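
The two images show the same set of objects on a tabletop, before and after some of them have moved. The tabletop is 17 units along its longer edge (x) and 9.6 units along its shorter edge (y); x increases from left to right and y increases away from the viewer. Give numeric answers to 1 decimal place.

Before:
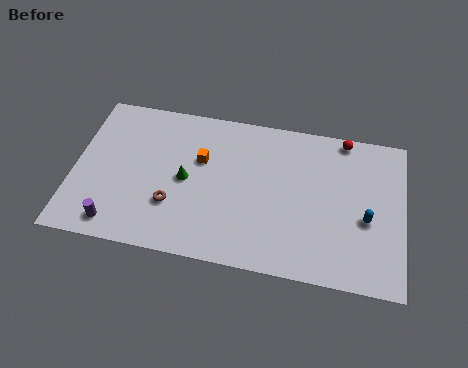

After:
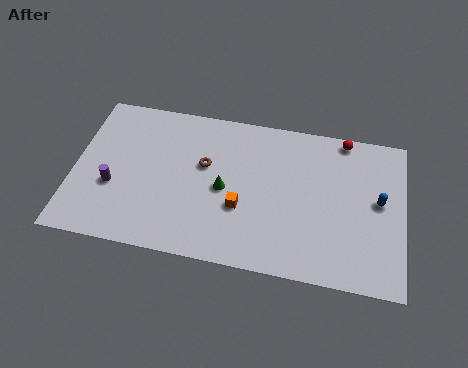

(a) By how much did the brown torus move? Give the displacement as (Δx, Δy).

(1.5, 2.8)

The brown torus was at about (5.2, 3.0) and moved to about (6.7, 5.8).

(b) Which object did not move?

the red sphere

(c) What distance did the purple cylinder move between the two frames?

2.3

The purple cylinder was near (2.4, 1.3) before and (2.1, 3.6) after, so it travelled √(0.3² + 2.3²) ≈ 2.3 units.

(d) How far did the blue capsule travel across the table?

1.3

From (15.1, 4.0) to (15.7, 5.2), the blue capsule covered √(0.6² + 1.2²) ≈ 1.3 units.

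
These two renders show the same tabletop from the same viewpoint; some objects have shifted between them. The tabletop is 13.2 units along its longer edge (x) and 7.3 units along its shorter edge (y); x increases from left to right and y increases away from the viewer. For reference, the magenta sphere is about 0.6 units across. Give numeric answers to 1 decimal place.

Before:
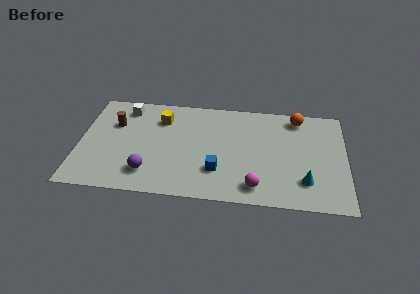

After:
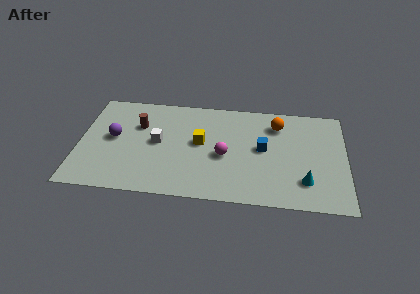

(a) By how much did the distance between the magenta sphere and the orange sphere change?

-1.9

They were about 5.5 units apart before and 3.6 after — 1.9 units closer together.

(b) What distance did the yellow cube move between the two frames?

2.5

The yellow cube was near (4.0, 5.5) before and (6.0, 4.0) after, so it travelled √(2.0² + 1.5²) ≈ 2.5 units.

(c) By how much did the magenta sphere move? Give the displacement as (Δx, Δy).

(-1.6, 2.0)

From the two frames, the magenta sphere sits at roughly (8.8, 1.2) before and (7.2, 3.2) after.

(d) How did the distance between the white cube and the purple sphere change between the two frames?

-2.5

The distance was about 4.7 in the first image and 2.2 in the second, so they moved 2.5 units closer together.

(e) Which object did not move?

the cyan cone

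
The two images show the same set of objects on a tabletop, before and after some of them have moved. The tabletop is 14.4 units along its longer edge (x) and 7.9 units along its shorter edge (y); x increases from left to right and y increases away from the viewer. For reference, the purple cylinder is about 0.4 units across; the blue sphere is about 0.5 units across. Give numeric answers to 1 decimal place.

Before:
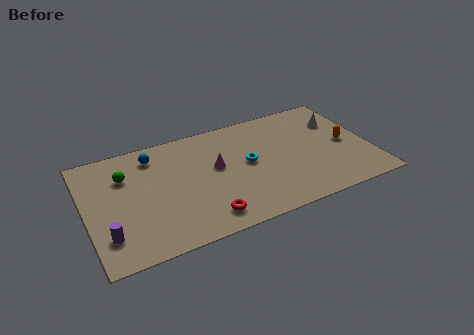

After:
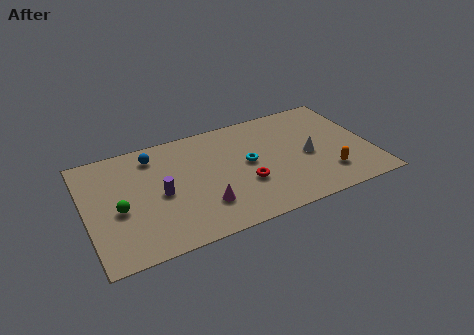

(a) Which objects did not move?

the blue sphere and the cyan torus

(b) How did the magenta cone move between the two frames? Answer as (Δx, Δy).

(-0.9, -2.4)

From the two frames, the magenta cone sits at roughly (6.6, 4.5) before and (5.7, 2.1) after.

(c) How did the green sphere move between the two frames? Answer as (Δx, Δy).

(-0.5, -2.2)

The green sphere started near (2.1, 5.6) and ended near (1.6, 3.4).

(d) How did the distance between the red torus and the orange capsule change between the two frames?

-3.7

The distance was about 7.9 in the first image and 4.2 in the second, so they moved 3.7 units closer together.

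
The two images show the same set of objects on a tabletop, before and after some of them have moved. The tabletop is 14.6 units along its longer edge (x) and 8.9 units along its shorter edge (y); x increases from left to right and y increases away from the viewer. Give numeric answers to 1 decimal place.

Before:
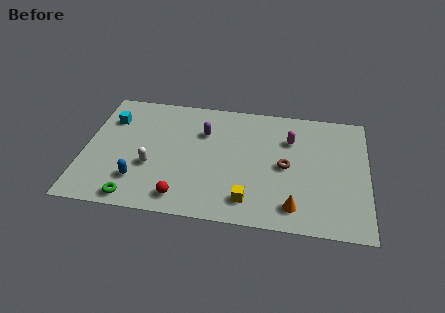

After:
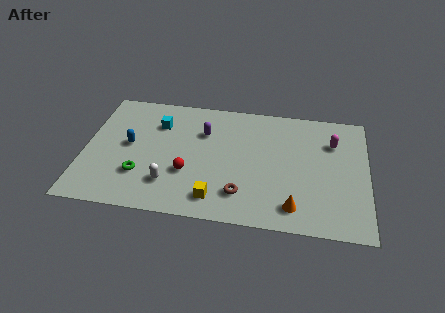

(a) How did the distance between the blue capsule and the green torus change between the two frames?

+0.9

Before: roughly 1.3 units apart; after: 2.2. That's 0.9 units further apart.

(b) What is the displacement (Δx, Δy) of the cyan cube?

(2.5, 0.0)

The cyan cube was at about (1.2, 6.5) and moved to about (3.7, 6.5).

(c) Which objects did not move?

the purple capsule and the orange cone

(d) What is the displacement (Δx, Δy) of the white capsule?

(1.0, -1.1)

From the two frames, the white capsule sits at roughly (3.5, 3.3) before and (4.5, 2.2) after.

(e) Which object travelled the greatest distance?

the brown torus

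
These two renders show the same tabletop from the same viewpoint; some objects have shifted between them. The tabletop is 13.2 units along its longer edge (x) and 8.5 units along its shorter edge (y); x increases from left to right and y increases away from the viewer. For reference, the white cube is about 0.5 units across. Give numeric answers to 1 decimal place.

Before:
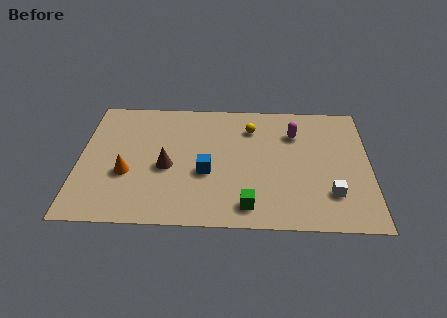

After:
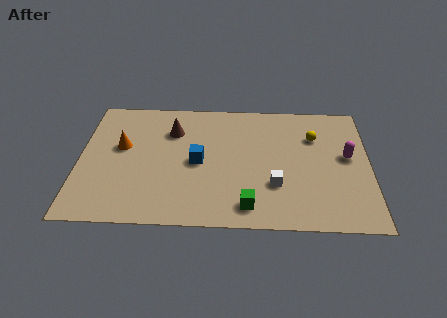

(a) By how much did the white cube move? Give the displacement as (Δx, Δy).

(-2.5, 0.5)

From the two frames, the white cube sits at roughly (11.4, 2.2) before and (8.9, 2.7) after.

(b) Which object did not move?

the green cube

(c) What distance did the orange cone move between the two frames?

1.8

From (2.2, 3.2) to (1.9, 5.0), the orange cone covered √(0.3² + 1.8²) ≈ 1.8 units.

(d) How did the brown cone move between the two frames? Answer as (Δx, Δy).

(0.2, 2.5)

The brown cone started near (4.0, 3.7) and ended near (4.2, 6.2).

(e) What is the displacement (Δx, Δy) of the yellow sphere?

(2.9, -0.5)

The yellow sphere started near (7.8, 6.5) and ended near (10.7, 6.0).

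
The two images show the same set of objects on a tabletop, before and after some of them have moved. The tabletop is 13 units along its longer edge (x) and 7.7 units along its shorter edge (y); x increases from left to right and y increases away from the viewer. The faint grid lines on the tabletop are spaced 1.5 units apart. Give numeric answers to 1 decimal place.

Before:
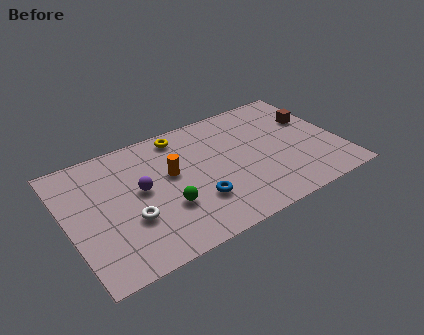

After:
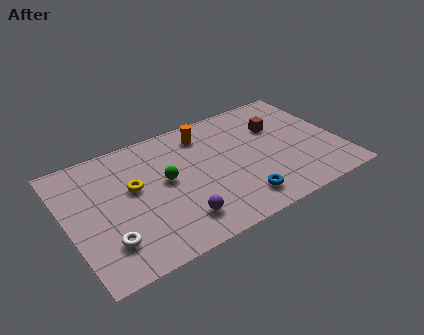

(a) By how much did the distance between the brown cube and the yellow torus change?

+0.7

The distance was about 6.4 in the first image and 7.1 in the second, so they moved 0.7 units further apart.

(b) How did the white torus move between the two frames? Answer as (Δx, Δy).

(-1.2, -0.8)

From the two frames, the white torus sits at roughly (2.8, 2.7) before and (1.6, 1.9) after.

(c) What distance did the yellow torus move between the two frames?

3.4

The yellow torus was near (5.8, 6.7) before and (3.2, 4.5) after, so it travelled √(2.6² + 2.2²) ≈ 3.4 units.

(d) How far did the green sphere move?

1.6

From (4.5, 2.6) to (4.7, 4.2), the green sphere covered √(0.2² + 1.6²) ≈ 1.6 units.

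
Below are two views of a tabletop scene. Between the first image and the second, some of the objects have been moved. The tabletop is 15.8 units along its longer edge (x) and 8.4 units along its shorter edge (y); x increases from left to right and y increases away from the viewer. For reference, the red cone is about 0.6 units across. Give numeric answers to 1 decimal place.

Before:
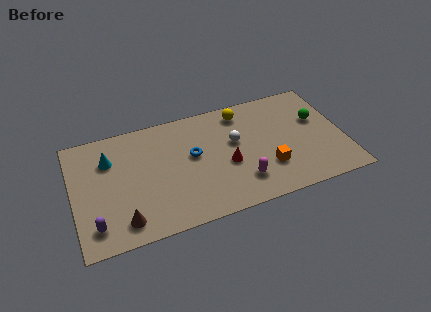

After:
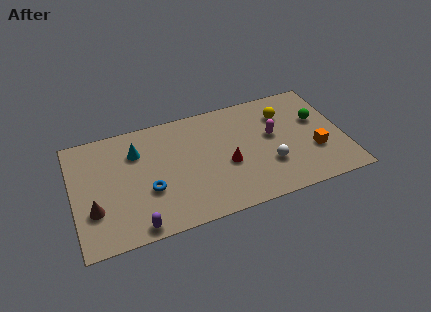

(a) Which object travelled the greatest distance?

the magenta capsule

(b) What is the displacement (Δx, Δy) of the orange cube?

(2.8, 0.4)

The orange cube started near (11.2, 2.5) and ended near (14.0, 2.9).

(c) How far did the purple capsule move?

2.4

From (1.1, 1.6) to (3.4, 0.8), the purple capsule covered √(2.3² + 0.8²) ≈ 2.4 units.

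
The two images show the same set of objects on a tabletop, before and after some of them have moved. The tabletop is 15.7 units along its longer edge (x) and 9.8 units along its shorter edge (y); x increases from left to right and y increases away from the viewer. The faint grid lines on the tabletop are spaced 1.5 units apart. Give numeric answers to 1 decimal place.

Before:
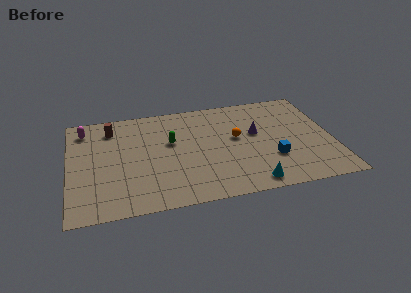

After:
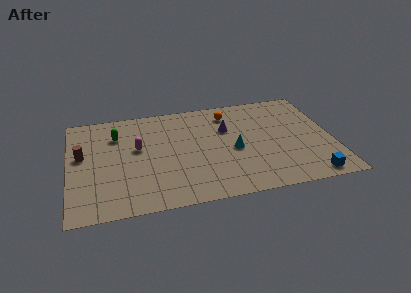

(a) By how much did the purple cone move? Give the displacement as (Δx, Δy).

(-1.7, 0.8)

From the two frames, the purple cone sits at roughly (11.2, 5.7) before and (9.5, 6.5) after.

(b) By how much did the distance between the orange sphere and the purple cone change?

+0.3

They were about 1.2 units apart before and 1.5 after — 0.3 units further apart.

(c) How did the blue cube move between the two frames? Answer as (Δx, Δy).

(2.1, -2.1)

From the two frames, the blue cube sits at roughly (12.0, 3.1) before and (14.1, 1.0) after.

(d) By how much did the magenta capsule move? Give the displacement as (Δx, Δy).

(3.1, -2.4)

From the two frames, the magenta capsule sits at roughly (1.0, 8.1) before and (4.1, 5.7) after.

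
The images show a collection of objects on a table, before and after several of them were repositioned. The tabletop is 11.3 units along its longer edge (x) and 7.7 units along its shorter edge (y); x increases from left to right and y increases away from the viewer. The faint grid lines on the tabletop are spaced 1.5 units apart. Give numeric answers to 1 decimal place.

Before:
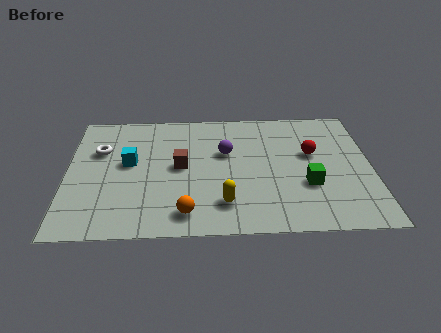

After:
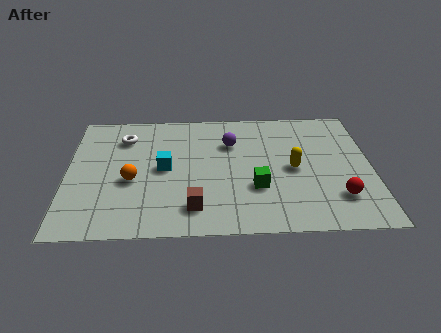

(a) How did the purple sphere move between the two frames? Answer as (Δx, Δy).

(0.2, 0.6)

From the two frames, the purple sphere sits at roughly (5.9, 4.8) before and (6.1, 5.4) after.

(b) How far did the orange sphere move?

2.8

The orange sphere was near (4.4, 1.2) before and (2.4, 3.2) after, so it travelled √(2.0² + 2.0²) ≈ 2.8 units.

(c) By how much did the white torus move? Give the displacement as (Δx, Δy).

(0.9, 0.8)

The white torus was at about (1.2, 5.1) and moved to about (2.1, 5.9).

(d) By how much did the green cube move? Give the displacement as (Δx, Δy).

(-1.9, -0.1)

From the two frames, the green cube sits at roughly (8.9, 2.7) before and (7.0, 2.6) after.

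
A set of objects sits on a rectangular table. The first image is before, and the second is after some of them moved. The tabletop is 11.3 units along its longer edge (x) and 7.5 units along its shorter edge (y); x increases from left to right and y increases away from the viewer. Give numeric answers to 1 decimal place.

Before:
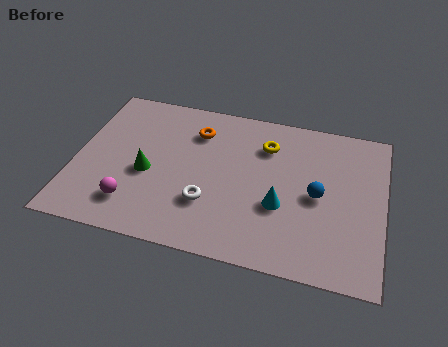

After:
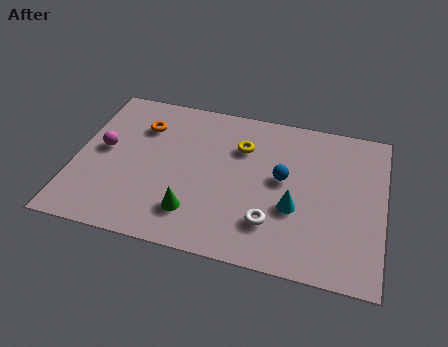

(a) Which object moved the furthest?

the magenta sphere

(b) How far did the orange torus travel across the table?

2.0

The orange torus was near (4.3, 5.7) before and (2.3, 5.5) after, so it travelled √(2.0² + 0.2²) ≈ 2.0 units.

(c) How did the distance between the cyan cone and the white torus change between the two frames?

-1.4

They were about 2.6 units apart before and 1.2 after — 1.4 units closer together.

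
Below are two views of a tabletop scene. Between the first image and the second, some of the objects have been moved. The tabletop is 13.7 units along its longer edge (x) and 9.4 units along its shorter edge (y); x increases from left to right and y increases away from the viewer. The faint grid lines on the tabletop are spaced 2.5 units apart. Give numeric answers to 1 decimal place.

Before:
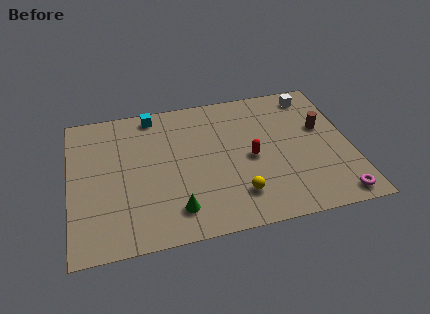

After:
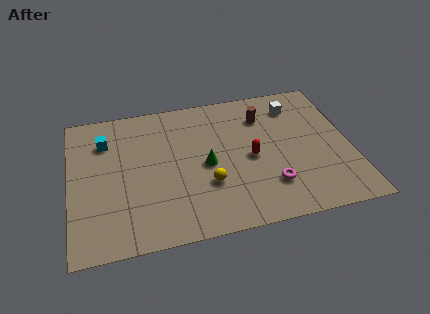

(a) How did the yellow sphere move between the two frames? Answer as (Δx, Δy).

(-1.4, 1.0)

The yellow sphere started near (8.0, 2.1) and ended near (6.6, 3.1).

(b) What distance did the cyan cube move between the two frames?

2.8

The cyan cube moved from about (4.2, 8.4) to (1.8, 7.0), a distance of √(2.4² + 1.4²) ≈ 2.8.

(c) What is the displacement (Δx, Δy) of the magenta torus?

(-3.1, 1.4)

From the two frames, the magenta torus sits at roughly (12.7, 1.0) before and (9.6, 2.4) after.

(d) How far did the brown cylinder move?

3.1

The brown cylinder was near (12.4, 5.7) before and (9.6, 7.1) after, so it travelled √(2.8² + 1.4²) ≈ 3.1 units.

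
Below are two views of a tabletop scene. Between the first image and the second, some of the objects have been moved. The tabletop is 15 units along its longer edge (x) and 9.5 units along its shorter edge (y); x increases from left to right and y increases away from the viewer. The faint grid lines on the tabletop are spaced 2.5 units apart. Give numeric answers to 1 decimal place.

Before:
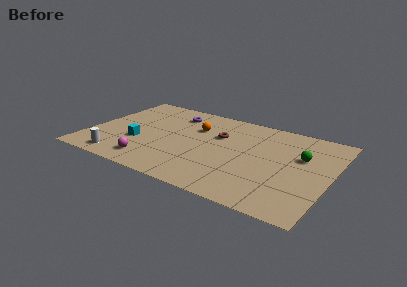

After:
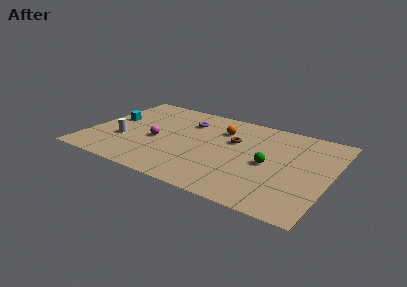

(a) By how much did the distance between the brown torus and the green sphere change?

-2.3

The distance was about 5.2 in the first image and 2.9 in the second, so they moved 2.3 units closer together.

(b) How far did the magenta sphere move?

2.5

From (4.3, 1.6) to (4.3, 4.1), the magenta sphere covered √(0.0² + 2.5²) ≈ 2.5 units.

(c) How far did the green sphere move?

2.4

The green sphere moved from about (13.1, 6.0) to (11.3, 4.4), a distance of √(1.8² + 1.6²) ≈ 2.4.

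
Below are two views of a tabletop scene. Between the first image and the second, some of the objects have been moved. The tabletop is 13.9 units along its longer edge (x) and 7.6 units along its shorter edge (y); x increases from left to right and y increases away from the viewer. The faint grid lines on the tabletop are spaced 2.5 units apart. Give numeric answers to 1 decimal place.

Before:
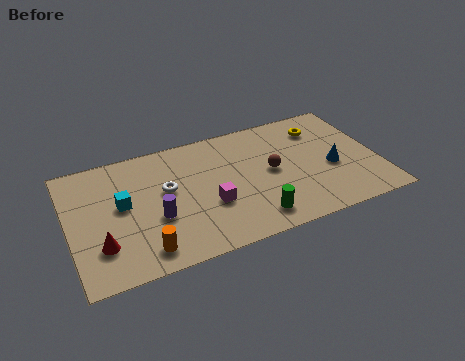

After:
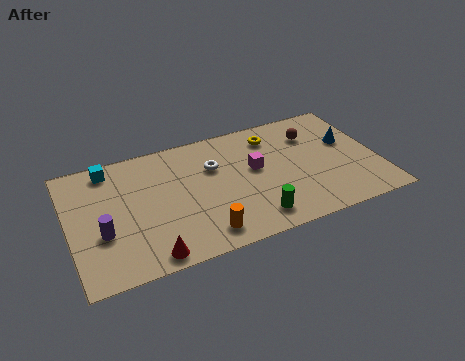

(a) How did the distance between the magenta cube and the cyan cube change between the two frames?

+2.8

Before: roughly 4.0 units apart; after: 6.8. That's 2.8 units further apart.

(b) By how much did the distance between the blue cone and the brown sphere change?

-1.0

They were about 2.8 units apart before and 1.8 after — 1.0 units closer together.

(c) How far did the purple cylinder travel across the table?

2.4

The purple cylinder was near (3.8, 2.9) before and (1.4, 2.8) after, so it travelled √(2.4² + 0.1²) ≈ 2.4 units.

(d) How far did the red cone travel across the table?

2.4

The red cone moved from about (1.3, 2.1) to (3.3, 0.8), a distance of √(2.0² + 1.3²) ≈ 2.4.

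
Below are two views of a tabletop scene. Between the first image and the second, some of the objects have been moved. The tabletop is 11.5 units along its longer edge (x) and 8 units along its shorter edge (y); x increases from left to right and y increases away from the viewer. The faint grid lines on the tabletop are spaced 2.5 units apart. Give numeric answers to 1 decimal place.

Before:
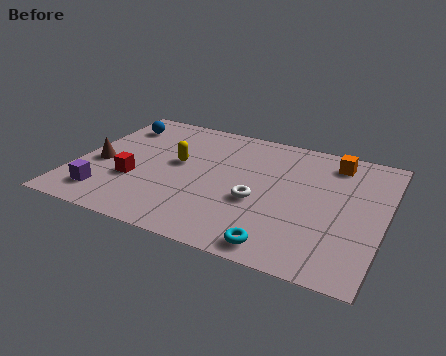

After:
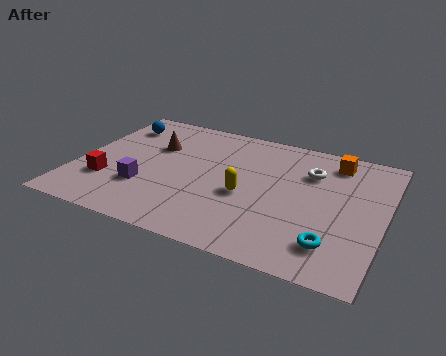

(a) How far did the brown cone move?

2.6

The brown cone was near (0.9, 3.4) before and (2.7, 5.3) after, so it travelled √(1.8² + 1.9²) ≈ 2.6 units.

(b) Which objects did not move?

the blue sphere and the orange cube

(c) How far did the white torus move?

3.0

The white torus moved from about (6.9, 3.2) to (8.6, 5.7), a distance of √(1.7² + 2.5²) ≈ 3.0.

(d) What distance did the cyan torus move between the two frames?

2.0

The cyan torus was near (8.0, 0.9) before and (9.8, 1.7) after, so it travelled √(1.8² + 0.8²) ≈ 2.0 units.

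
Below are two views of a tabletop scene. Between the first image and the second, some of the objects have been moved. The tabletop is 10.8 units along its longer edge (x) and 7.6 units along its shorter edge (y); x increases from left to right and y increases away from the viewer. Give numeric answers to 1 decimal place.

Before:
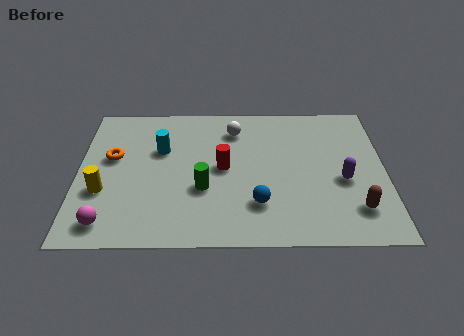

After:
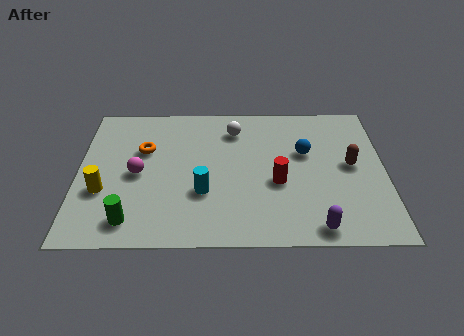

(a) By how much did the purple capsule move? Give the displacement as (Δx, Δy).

(-1.0, -2.4)

From the two frames, the purple capsule sits at roughly (9.3, 3.2) before and (8.3, 0.8) after.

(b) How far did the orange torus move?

1.2

The orange torus moved from about (1.2, 4.5) to (2.3, 4.9), a distance of √(1.1² + 0.4²) ≈ 1.2.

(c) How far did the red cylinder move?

2.1

From (5.1, 3.9) to (7.0, 3.1), the red cylinder covered √(1.9² + 0.8²) ≈ 2.1 units.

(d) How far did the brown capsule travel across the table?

2.3

From (9.7, 1.7) to (9.6, 4.0), the brown capsule covered √(0.1² + 2.3²) ≈ 2.3 units.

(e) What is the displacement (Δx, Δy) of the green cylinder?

(-2.5, -1.6)

The green cylinder started near (4.4, 2.8) and ended near (1.9, 1.2).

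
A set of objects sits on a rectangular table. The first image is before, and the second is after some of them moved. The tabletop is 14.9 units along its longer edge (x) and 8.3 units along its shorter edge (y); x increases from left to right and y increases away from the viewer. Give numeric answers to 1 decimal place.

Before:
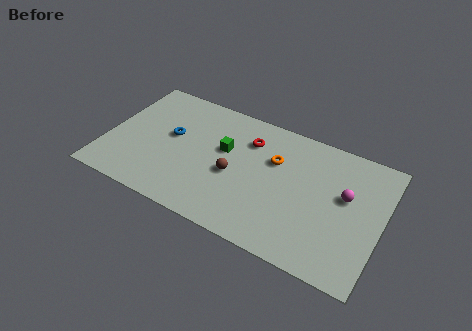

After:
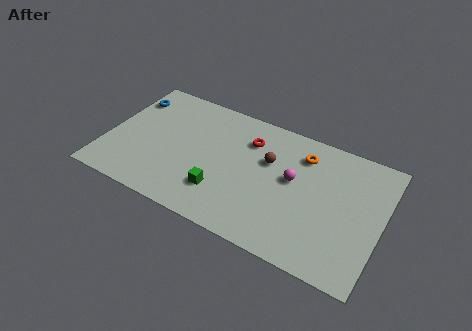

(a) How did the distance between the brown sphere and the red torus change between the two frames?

-1.1

Before: roughly 2.6 units apart; after: 1.5. That's 1.1 units closer together.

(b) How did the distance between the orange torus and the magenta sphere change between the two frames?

-2.1

They were about 3.9 units apart before and 1.8 after — 2.1 units closer together.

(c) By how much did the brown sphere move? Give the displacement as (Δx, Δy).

(1.7, 1.7)

The brown sphere started near (7.0, 3.6) and ended near (8.7, 5.3).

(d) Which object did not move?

the red torus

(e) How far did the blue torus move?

3.1

The blue torus was near (3.4, 4.7) before and (0.8, 6.4) after, so it travelled √(2.6² + 1.7²) ≈ 3.1 units.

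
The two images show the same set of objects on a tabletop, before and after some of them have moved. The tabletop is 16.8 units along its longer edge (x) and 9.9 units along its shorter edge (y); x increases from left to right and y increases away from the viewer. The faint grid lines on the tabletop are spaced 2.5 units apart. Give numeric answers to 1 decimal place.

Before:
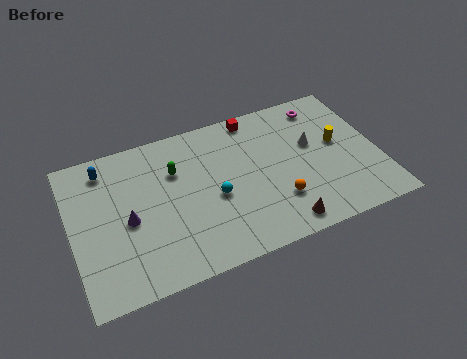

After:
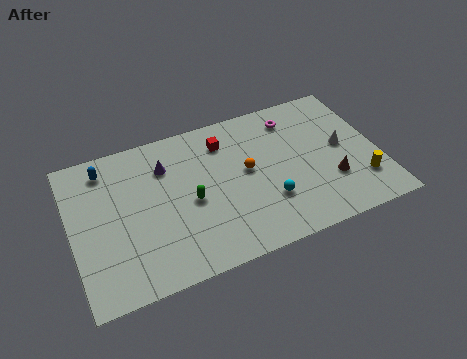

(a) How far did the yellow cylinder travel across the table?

3.1

From (14.7, 5.5) to (15.6, 2.5), the yellow cylinder covered √(0.9² + 3.0²) ≈ 3.1 units.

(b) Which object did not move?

the blue capsule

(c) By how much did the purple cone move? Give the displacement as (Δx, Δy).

(2.3, 2.8)

The purple cone was at about (3.0, 4.5) and moved to about (5.3, 7.3).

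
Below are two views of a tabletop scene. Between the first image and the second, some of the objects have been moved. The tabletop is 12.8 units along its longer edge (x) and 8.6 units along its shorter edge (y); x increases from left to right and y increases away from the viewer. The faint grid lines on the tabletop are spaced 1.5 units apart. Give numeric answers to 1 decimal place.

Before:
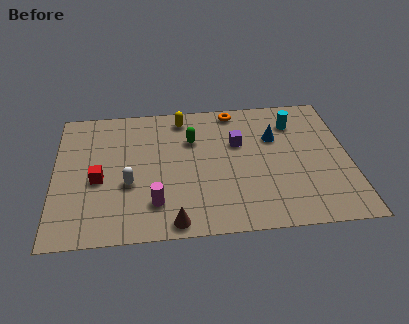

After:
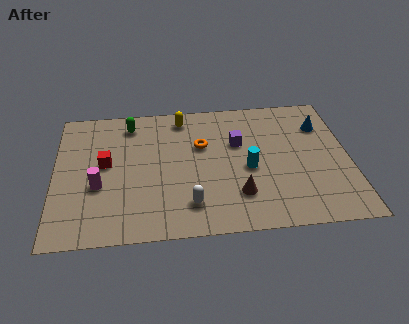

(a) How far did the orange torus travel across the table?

2.7

From (7.9, 7.7) to (6.4, 5.5), the orange torus covered √(1.5² + 2.2²) ≈ 2.7 units.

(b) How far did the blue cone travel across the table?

2.2

The blue cone was near (9.6, 5.7) before and (11.7, 6.3) after, so it travelled √(2.1² + 0.6²) ≈ 2.2 units.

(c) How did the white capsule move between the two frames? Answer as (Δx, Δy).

(2.6, -1.5)

The white capsule was at about (3.2, 3.3) and moved to about (5.8, 1.8).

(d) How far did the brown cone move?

3.1

The brown cone was near (5.1, 0.8) before and (7.9, 2.2) after, so it travelled √(2.8² + 1.4²) ≈ 3.1 units.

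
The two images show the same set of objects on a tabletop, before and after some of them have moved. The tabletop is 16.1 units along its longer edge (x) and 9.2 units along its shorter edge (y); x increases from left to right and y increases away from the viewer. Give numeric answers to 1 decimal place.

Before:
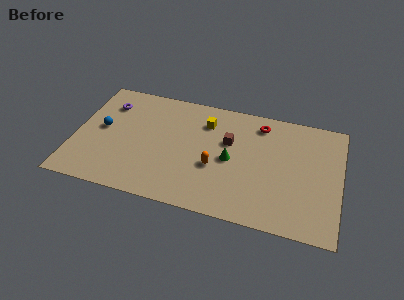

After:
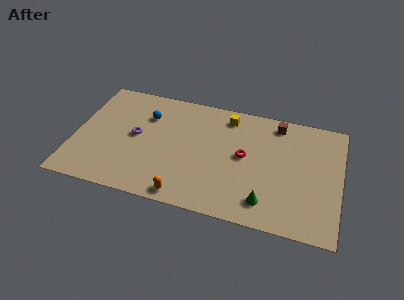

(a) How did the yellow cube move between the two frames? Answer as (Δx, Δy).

(1.3, 0.8)

From the two frames, the yellow cube sits at roughly (7.8, 7.0) before and (9.1, 7.8) after.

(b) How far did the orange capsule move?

3.1

From (8.6, 3.6) to (7.0, 0.9), the orange capsule covered √(1.6² + 2.7²) ≈ 3.1 units.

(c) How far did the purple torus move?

2.9

The purple torus was near (1.8, 7.0) before and (3.7, 4.8) after, so it travelled √(1.9² + 2.2²) ≈ 2.9 units.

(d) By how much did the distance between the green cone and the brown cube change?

+4.9

They were about 1.4 units apart before and 6.3 after — 4.9 units further apart.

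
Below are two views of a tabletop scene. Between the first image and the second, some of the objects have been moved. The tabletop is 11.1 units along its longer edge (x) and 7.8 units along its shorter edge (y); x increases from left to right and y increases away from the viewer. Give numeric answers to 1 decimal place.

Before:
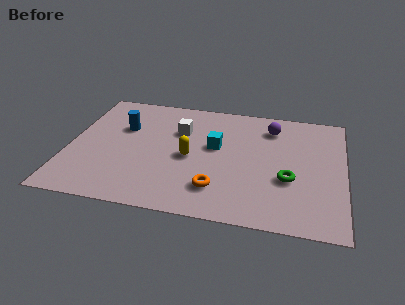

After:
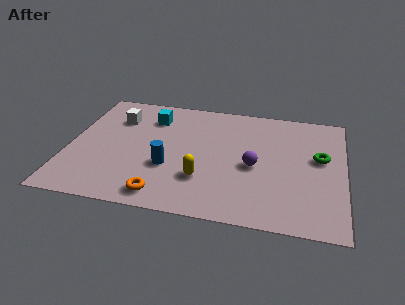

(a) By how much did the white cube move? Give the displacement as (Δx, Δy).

(-2.6, 0.4)

From the two frames, the white cube sits at roughly (4.4, 5.3) before and (1.8, 5.7) after.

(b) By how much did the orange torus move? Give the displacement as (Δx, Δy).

(-2.1, -0.8)

The orange torus was at about (6.1, 1.8) and moved to about (4.0, 1.0).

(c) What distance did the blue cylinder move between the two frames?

3.0

From (2.1, 5.1) to (4.1, 2.8), the blue cylinder covered √(2.0² + 2.3²) ≈ 3.0 units.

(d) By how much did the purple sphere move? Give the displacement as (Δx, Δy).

(-0.6, -2.7)

The purple sphere started near (8.1, 6.2) and ended near (7.5, 3.5).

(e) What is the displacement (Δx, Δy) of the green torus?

(1.2, 1.6)

The green torus was at about (8.9, 2.9) and moved to about (10.1, 4.5).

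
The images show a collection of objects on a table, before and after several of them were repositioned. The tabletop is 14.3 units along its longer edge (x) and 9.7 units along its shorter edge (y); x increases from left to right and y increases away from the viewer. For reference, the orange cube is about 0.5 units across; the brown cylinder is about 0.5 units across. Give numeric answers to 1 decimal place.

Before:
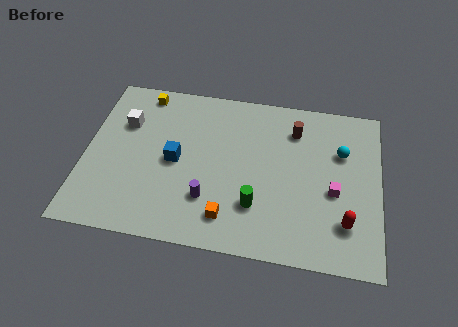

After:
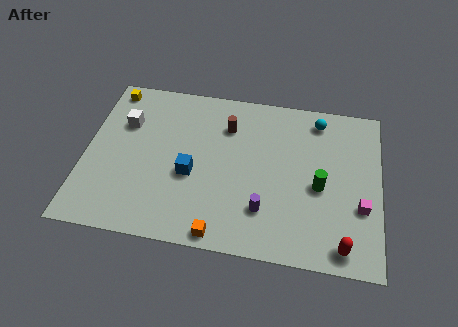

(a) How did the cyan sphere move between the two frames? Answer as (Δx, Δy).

(-1.2, 1.8)

The cyan sphere started near (12.4, 6.5) and ended near (11.2, 8.3).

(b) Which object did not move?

the white cube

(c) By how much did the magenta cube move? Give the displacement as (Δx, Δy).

(1.3, -0.7)

The magenta cube was at about (12.1, 4.1) and moved to about (13.4, 3.4).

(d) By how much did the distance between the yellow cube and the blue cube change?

+1.9

They were about 4.3 units apart before and 6.2 after — 1.9 units further apart.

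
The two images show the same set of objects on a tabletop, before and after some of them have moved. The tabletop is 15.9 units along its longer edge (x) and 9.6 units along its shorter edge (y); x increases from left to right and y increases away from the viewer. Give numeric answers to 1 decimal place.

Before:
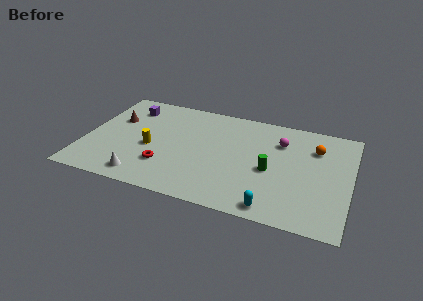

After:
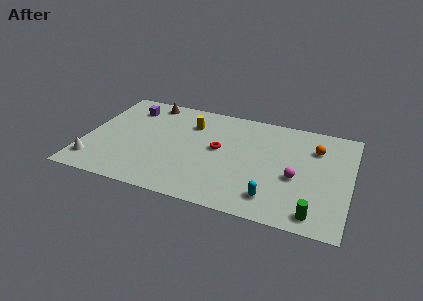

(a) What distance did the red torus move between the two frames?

3.9

The red torus was near (5.0, 2.7) before and (8.0, 5.2) after, so it travelled √(3.0² + 2.5²) ≈ 3.9 units.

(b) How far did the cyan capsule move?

0.8

The cyan capsule was near (11.6, 1.0) before and (11.5, 1.8) after, so it travelled √(0.1² + 0.8²) ≈ 0.8 units.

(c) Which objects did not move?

the orange sphere and the purple cube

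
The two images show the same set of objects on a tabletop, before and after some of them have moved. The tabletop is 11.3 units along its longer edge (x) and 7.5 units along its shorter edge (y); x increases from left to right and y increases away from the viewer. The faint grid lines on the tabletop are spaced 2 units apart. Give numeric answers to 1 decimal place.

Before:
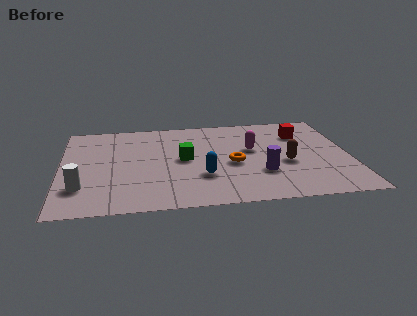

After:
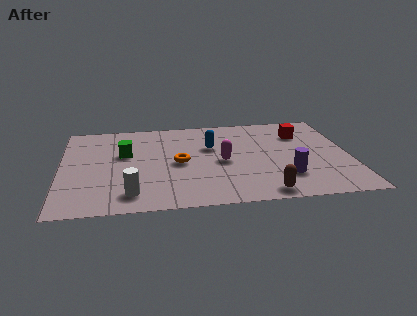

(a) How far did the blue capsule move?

2.4

The blue capsule moved from about (5.5, 2.4) to (5.9, 4.8), a distance of √(0.4² + 2.4²) ≈ 2.4.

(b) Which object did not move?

the red cube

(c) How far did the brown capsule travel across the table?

2.5

From (8.8, 3.1) to (7.8, 0.8), the brown capsule covered √(1.0² + 2.3²) ≈ 2.5 units.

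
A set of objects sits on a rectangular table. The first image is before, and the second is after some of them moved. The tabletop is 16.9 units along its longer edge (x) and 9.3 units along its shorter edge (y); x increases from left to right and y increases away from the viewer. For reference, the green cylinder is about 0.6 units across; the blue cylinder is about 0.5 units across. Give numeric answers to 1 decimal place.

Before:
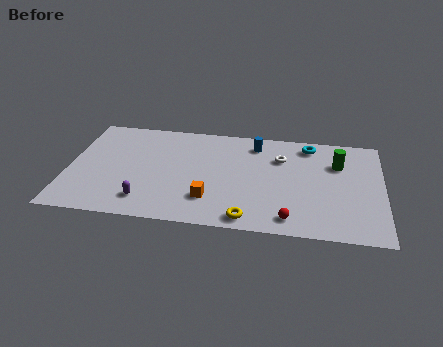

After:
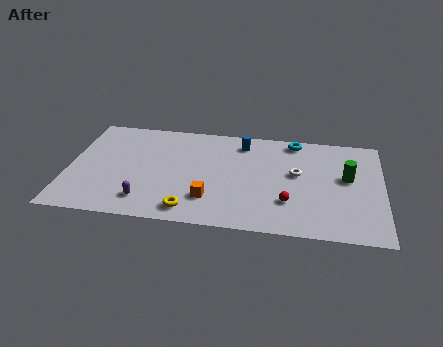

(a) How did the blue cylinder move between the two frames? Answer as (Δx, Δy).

(-0.7, 0.0)

The blue cylinder started near (10.0, 7.7) and ended near (9.3, 7.7).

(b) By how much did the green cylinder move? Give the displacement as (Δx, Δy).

(0.5, -1.2)

The green cylinder was at about (14.5, 6.5) and moved to about (15.0, 5.3).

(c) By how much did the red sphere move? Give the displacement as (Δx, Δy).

(-0.1, 1.4)

The red sphere started near (12.0, 1.3) and ended near (11.9, 2.7).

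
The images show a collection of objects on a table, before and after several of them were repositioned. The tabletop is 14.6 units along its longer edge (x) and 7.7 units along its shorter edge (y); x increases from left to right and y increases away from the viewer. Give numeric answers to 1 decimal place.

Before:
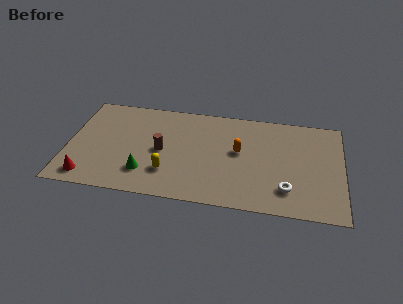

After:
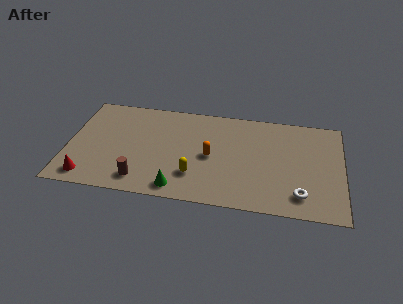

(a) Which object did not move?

the red cone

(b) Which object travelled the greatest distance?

the brown cylinder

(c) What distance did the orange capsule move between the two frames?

1.6

From (9.1, 4.3) to (7.6, 3.7), the orange capsule covered √(1.5² + 0.6²) ≈ 1.6 units.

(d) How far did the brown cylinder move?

2.6

The brown cylinder moved from about (5.0, 3.7) to (4.0, 1.3), a distance of √(1.0² + 2.4²) ≈ 2.6.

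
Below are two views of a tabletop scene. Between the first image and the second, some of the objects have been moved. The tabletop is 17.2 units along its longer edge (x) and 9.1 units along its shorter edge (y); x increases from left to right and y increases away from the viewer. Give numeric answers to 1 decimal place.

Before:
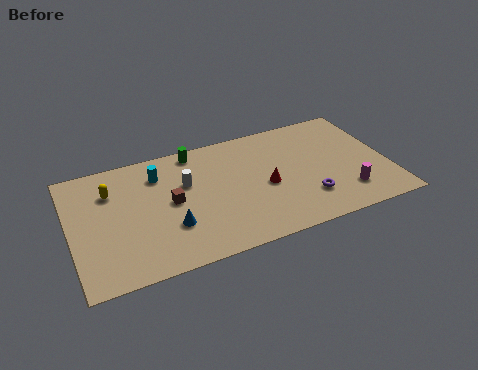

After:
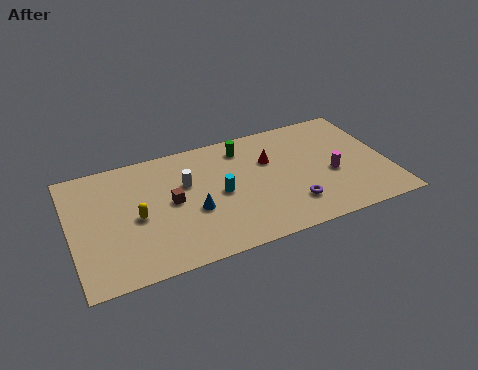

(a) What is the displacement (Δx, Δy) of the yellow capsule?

(1.2, -2.4)

The yellow capsule was at about (2.3, 6.6) and moved to about (3.5, 4.2).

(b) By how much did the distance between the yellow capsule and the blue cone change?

-1.6

Before: roughly 4.7 units apart; after: 3.1. That's 1.6 units closer together.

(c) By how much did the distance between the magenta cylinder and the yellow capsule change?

-2.6

The distance was about 13.2 in the first image and 10.6 in the second, so they moved 2.6 units closer together.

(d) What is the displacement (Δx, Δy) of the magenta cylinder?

(-0.6, 1.7)

From the two frames, the magenta cylinder sits at roughly (14.7, 2.1) before and (14.1, 3.8) after.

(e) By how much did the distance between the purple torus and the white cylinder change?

-0.7

They were about 7.2 units apart before and 6.5 after — 0.7 units closer together.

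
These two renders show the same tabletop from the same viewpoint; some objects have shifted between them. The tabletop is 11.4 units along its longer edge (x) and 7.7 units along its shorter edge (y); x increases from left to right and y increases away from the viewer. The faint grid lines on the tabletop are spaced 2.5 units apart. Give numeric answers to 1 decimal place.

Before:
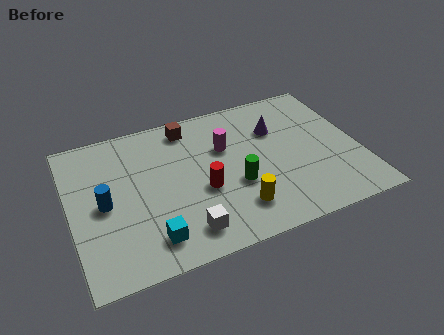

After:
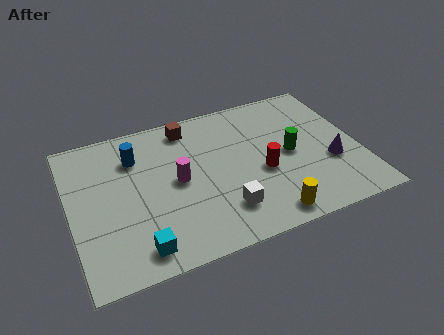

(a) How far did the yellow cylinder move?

1.4

From (6.3, 1.7) to (7.4, 0.9), the yellow cylinder covered √(1.1² + 0.8²) ≈ 1.4 units.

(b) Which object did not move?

the brown cube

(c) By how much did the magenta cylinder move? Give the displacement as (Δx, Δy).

(-2.0, -1.1)

The magenta cylinder was at about (6.2, 5.0) and moved to about (4.2, 3.9).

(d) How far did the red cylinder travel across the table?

2.4

The red cylinder was near (5.1, 3.1) before and (7.5, 3.2) after, so it travelled √(2.4² + 0.1²) ≈ 2.4 units.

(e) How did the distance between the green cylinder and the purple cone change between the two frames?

-1.3

They were about 3.1 units apart before and 1.8 after — 1.3 units closer together.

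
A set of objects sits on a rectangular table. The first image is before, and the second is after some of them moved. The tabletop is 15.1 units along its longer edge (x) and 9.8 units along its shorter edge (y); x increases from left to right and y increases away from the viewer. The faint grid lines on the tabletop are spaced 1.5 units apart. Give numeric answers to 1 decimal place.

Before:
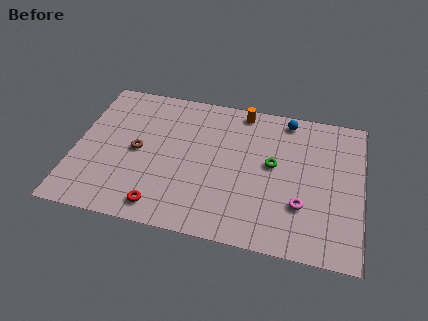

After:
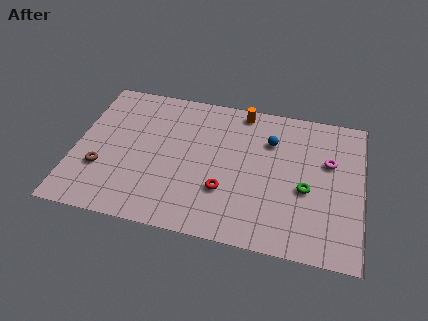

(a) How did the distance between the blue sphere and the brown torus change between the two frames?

+0.9

Before: roughly 8.6 units apart; after: 9.5. That's 0.9 units further apart.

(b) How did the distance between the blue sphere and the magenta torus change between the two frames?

-2.6

Before: roughly 5.8 units apart; after: 3.2. That's 2.6 units closer together.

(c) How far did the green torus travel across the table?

2.2

From (10.4, 5.4) to (12.2, 4.1), the green torus covered √(1.8² + 1.3²) ≈ 2.2 units.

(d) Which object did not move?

the orange cylinder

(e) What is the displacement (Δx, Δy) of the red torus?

(3.2, 1.8)

The red torus started near (4.8, 1.3) and ended near (8.0, 3.1).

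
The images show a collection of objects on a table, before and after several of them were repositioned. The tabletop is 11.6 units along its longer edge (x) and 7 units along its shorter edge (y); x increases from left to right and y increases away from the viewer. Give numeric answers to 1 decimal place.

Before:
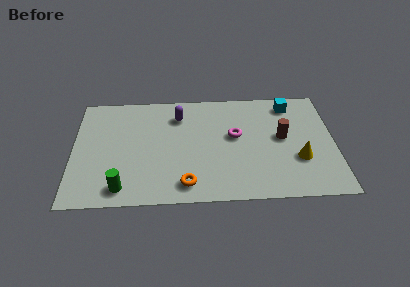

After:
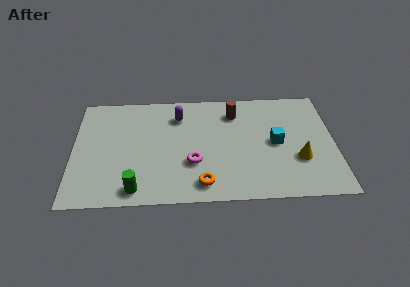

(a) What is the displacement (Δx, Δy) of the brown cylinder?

(-2.1, 1.7)

From the two frames, the brown cylinder sits at roughly (9.3, 3.8) before and (7.2, 5.5) after.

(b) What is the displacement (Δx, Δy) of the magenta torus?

(-1.9, -1.6)

The magenta torus was at about (7.2, 4.0) and moved to about (5.3, 2.4).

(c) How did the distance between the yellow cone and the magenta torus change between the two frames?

+1.5

They were about 3.2 units apart before and 4.7 after — 1.5 units further apart.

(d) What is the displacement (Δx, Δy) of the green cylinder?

(0.6, -0.1)

From the two frames, the green cylinder sits at roughly (2.2, 1.0) before and (2.8, 0.9) after.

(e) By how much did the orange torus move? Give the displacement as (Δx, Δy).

(0.7, 0.0)

The orange torus was at about (5.0, 1.1) and moved to about (5.7, 1.1).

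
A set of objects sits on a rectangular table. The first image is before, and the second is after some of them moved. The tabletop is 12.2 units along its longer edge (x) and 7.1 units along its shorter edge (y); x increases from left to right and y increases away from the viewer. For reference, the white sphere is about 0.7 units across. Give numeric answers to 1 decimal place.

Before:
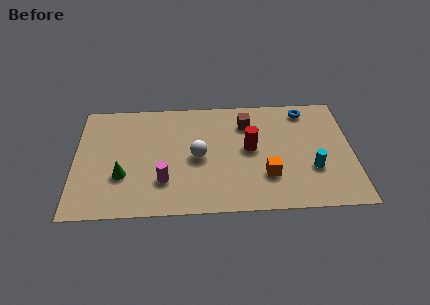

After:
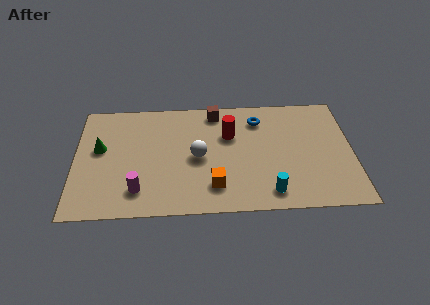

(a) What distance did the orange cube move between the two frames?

2.4

From (8.4, 2.1) to (6.1, 1.6), the orange cube covered √(2.3² + 0.5²) ≈ 2.4 units.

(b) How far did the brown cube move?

1.6

From (7.6, 5.4) to (6.2, 6.2), the brown cube covered √(1.4² + 0.8²) ≈ 1.6 units.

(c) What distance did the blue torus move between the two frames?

2.2

The blue torus was near (10.2, 6.1) before and (8.1, 5.6) after, so it travelled √(2.1² + 0.5²) ≈ 2.2 units.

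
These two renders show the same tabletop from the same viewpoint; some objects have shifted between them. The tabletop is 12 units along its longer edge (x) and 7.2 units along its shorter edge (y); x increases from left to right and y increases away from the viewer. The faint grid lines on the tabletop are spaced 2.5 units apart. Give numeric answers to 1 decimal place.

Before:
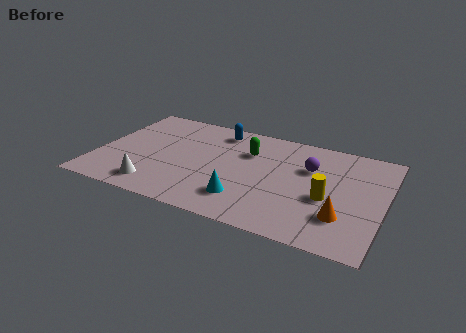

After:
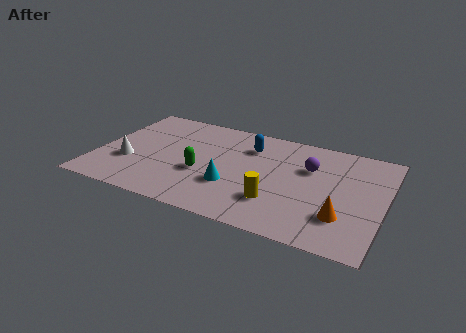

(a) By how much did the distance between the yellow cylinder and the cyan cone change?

-1.6

The distance was about 3.5 in the first image and 1.9 in the second, so they moved 1.6 units closer together.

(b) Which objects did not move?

the purple sphere and the orange cone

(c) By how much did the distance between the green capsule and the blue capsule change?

+1.3

The distance was about 1.8 in the first image and 3.1 in the second, so they moved 1.3 units further apart.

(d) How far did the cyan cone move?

0.9

The cyan cone was near (6.4, 1.7) before and (5.8, 2.4) after, so it travelled √(0.6² + 0.7²) ≈ 0.9 units.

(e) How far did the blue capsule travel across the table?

1.6

The blue capsule was near (4.8, 6.1) before and (6.2, 5.4) after, so it travelled √(1.4² + 0.7²) ≈ 1.6 units.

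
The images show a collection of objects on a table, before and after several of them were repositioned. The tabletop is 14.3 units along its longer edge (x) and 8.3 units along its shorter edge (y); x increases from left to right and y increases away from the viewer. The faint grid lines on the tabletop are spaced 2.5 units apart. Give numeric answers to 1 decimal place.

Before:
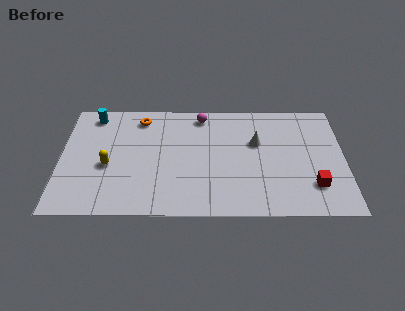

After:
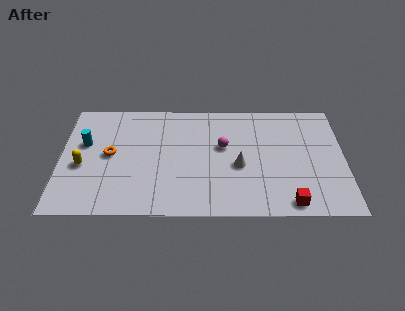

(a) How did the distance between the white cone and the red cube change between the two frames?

-0.6

The distance was about 4.2 in the first image and 3.6 in the second, so they moved 0.6 units closer together.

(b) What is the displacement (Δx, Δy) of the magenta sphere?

(1.1, -2.3)

From the two frames, the magenta sphere sits at roughly (7.1, 7.2) before and (8.2, 4.9) after.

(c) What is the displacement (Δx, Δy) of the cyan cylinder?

(-0.4, -2.1)

The cyan cylinder was at about (1.6, 7.2) and moved to about (1.2, 5.1).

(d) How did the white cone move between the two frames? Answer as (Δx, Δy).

(-0.9, -1.7)

The white cone was at about (9.9, 5.2) and moved to about (9.0, 3.5).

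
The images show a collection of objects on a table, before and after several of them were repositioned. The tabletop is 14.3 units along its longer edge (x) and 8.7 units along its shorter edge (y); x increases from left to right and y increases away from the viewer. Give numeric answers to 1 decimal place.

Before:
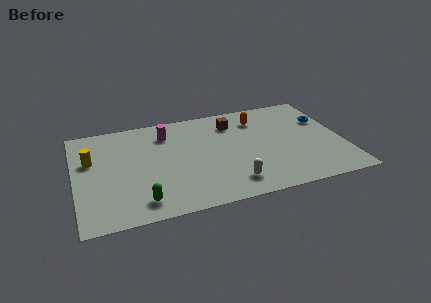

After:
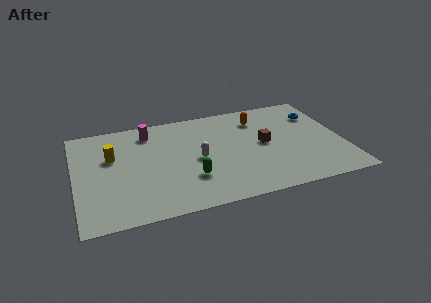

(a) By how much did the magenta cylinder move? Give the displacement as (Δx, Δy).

(-0.9, 0.4)

From the two frames, the magenta cylinder sits at roughly (5.0, 6.8) before and (4.1, 7.2) after.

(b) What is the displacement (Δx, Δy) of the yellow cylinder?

(1.1, 0.0)

The yellow cylinder was at about (0.9, 5.5) and moved to about (2.0, 5.5).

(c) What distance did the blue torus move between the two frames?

0.7

From (13.5, 5.8) to (13.2, 6.4), the blue torus covered √(0.3² + 0.6²) ≈ 0.7 units.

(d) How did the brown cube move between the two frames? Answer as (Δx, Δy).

(1.5, -2.3)

The brown cube started near (8.6, 6.8) and ended near (10.1, 4.5).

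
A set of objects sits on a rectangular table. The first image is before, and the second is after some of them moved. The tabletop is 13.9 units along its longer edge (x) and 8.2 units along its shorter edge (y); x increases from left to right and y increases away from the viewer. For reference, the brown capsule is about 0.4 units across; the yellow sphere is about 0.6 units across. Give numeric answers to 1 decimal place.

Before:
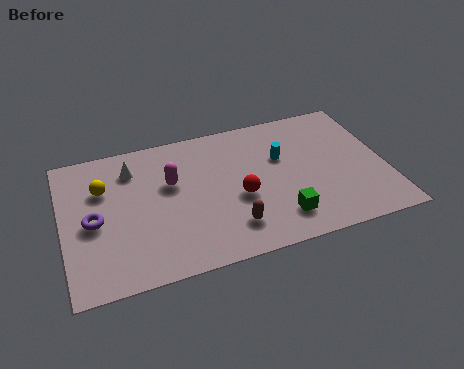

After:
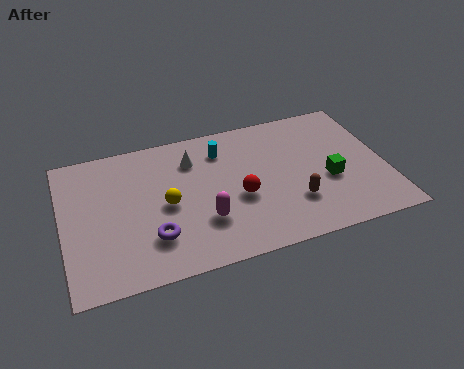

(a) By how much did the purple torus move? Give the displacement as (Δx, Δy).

(2.4, -1.6)

The purple torus started near (1.3, 3.8) and ended near (3.7, 2.2).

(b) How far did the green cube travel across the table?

2.8

From (9.1, 1.7) to (11.4, 3.3), the green cube covered √(2.3² + 1.6²) ≈ 2.8 units.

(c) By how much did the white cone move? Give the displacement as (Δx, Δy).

(2.6, -0.2)

From the two frames, the white cone sits at roughly (3.1, 6.4) before and (5.7, 6.2) after.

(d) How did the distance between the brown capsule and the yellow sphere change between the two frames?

-0.8

Before: roughly 6.4 units apart; after: 5.6. That's 0.8 units closer together.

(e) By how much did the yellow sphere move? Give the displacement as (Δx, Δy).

(2.6, -1.7)

The yellow sphere was at about (1.8, 5.6) and moved to about (4.4, 3.9).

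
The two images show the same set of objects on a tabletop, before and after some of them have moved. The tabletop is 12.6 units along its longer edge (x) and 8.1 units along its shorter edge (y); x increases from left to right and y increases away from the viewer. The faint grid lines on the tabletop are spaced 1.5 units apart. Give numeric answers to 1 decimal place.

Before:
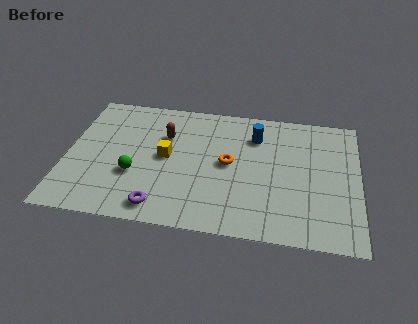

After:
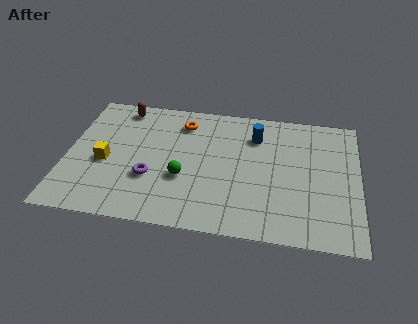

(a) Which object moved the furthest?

the orange torus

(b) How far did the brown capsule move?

2.6

The brown capsule was near (4.2, 5.5) before and (2.2, 7.1) after, so it travelled √(2.0² + 1.6²) ≈ 2.6 units.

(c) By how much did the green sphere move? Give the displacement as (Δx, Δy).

(2.1, 0.1)

The green sphere was at about (3.0, 2.9) and moved to about (5.1, 3.0).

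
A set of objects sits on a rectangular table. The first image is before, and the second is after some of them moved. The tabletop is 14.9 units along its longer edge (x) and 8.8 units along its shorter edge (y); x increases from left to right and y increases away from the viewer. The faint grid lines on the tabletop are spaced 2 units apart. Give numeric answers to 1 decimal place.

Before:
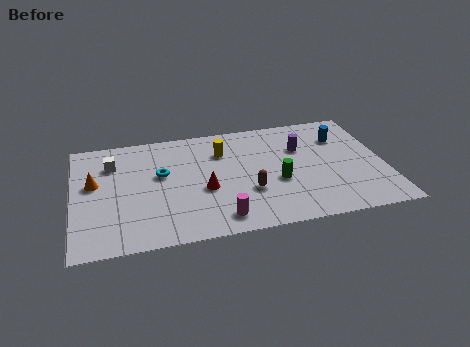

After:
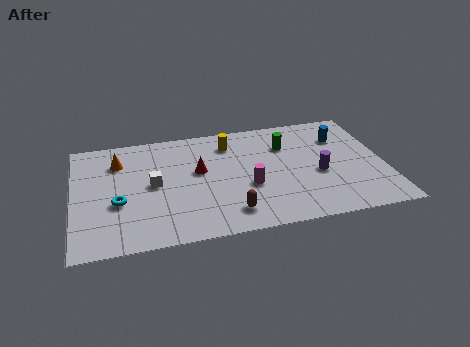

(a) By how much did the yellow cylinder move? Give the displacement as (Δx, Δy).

(0.4, 0.6)

The yellow cylinder started near (7.2, 6.4) and ended near (7.6, 7.0).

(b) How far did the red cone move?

1.5

The red cone moved from about (6.2, 3.6) to (6.0, 5.1), a distance of √(0.2² + 1.5²) ≈ 1.5.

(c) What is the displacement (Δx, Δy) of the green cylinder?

(0.6, 2.8)

The green cylinder started near (9.7, 3.5) and ended near (10.3, 6.3).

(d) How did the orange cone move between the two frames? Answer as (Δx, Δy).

(1.2, 1.5)

The orange cone was at about (1.0, 5.1) and moved to about (2.2, 6.6).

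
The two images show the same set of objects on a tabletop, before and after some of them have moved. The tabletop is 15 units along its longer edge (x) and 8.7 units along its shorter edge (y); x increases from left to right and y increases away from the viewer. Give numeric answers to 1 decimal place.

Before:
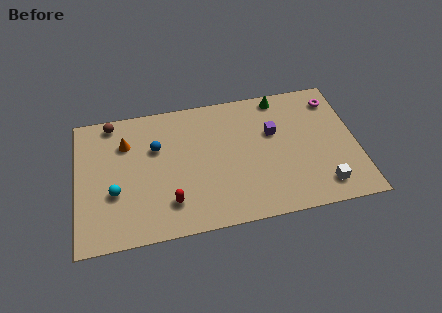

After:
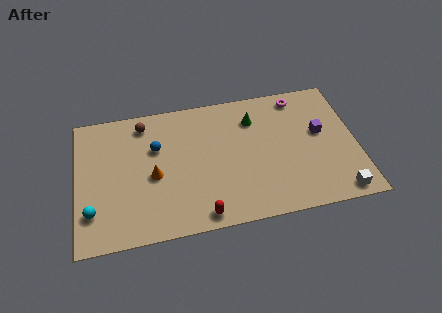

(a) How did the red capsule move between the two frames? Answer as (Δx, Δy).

(1.6, -1.1)

From the two frames, the red capsule sits at roughly (4.9, 2.0) before and (6.5, 0.9) after.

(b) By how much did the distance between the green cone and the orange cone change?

-2.4

They were about 8.5 units apart before and 6.1 after — 2.4 units closer together.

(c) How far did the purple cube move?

2.5

The purple cube moved from about (10.6, 5.5) to (13.1, 5.0), a distance of √(2.5² + 0.5²) ≈ 2.5.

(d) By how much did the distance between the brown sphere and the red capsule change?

+0.6

Before: roughly 6.5 units apart; after: 7.1. That's 0.6 units further apart.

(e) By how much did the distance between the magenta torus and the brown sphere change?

-3.6

Before: roughly 12.0 units apart; after: 8.4. That's 3.6 units closer together.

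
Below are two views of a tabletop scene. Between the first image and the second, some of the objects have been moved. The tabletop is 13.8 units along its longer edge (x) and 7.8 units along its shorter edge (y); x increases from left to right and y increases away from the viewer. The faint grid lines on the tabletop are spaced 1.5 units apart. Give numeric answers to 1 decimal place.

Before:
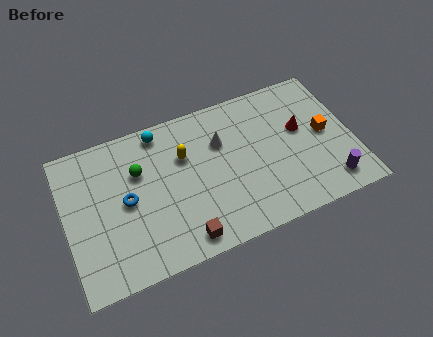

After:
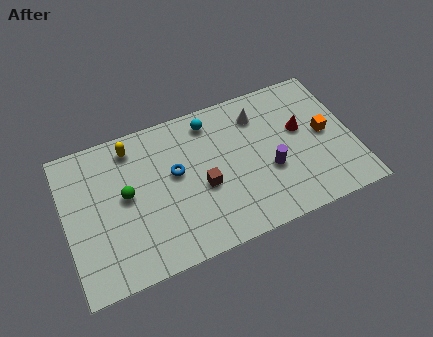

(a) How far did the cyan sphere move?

2.4

From (4.8, 6.9) to (7.2, 6.6), the cyan sphere covered √(2.4² + 0.3²) ≈ 2.4 units.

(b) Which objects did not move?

the orange cube and the red cone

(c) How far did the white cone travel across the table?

2.1

The white cone was near (7.6, 5.3) before and (9.5, 6.1) after, so it travelled √(1.9² + 0.8²) ≈ 2.1 units.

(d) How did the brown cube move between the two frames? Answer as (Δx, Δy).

(1.2, 2.3)

The brown cube was at about (5.3, 1.0) and moved to about (6.5, 3.3).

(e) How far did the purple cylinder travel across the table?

3.2

The purple cylinder moved from about (12.4, 1.3) to (9.7, 3.0), a distance of √(2.7² + 1.7²) ≈ 3.2.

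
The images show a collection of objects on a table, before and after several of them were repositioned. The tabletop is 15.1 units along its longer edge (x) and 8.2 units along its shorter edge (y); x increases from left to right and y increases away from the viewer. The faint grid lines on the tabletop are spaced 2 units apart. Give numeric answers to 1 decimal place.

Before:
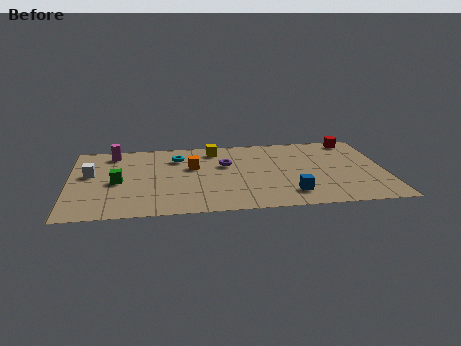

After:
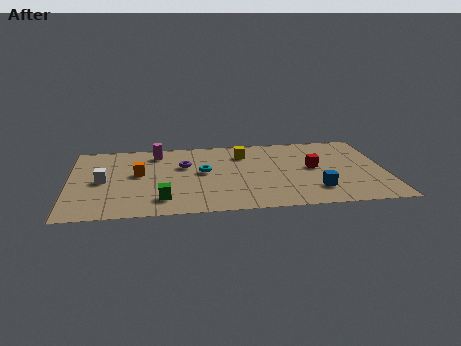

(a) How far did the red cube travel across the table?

3.6

From (13.8, 7.3) to (11.7, 4.4), the red cube covered √(2.1² + 2.9²) ≈ 3.6 units.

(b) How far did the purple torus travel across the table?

2.0

The purple torus was near (7.5, 5.2) before and (5.5, 5.3) after, so it travelled √(2.0² + 0.1²) ≈ 2.0 units.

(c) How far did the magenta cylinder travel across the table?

2.1

The magenta cylinder was near (2.1, 7.0) before and (4.2, 6.8) after, so it travelled √(2.1² + 0.2²) ≈ 2.1 units.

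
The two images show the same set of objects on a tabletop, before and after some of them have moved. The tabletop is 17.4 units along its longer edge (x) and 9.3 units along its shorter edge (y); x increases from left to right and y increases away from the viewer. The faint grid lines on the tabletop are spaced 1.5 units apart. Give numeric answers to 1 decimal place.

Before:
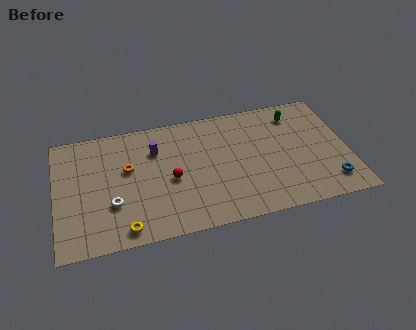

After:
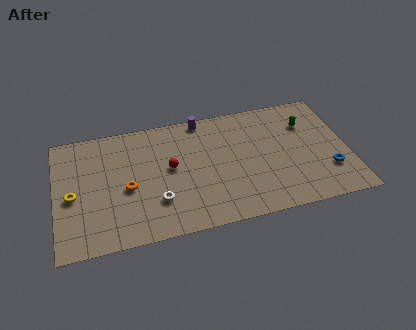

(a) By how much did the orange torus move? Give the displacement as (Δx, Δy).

(-0.1, -1.5)

The orange torus was at about (4.3, 5.6) and moved to about (4.2, 4.1).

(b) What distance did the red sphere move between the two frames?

0.9

From (6.8, 4.2) to (6.8, 5.1), the red sphere covered √(0.0² + 0.9²) ≈ 0.9 units.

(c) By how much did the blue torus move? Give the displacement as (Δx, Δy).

(0.0, 0.9)

From the two frames, the blue torus sits at roughly (16.1, 1.8) before and (16.1, 2.7) after.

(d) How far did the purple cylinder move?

3.4

The purple cylinder was near (6.0, 6.7) before and (8.9, 8.5) after, so it travelled √(2.9² + 1.8²) ≈ 3.4 units.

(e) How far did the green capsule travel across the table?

1.1

The green capsule moved from about (14.5, 7.6) to (15.1, 6.7), a distance of √(0.6² + 0.9²) ≈ 1.1.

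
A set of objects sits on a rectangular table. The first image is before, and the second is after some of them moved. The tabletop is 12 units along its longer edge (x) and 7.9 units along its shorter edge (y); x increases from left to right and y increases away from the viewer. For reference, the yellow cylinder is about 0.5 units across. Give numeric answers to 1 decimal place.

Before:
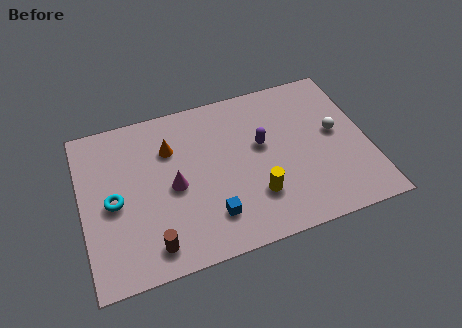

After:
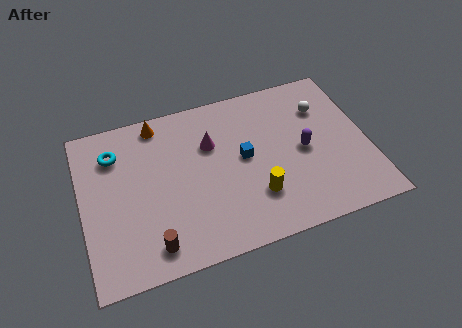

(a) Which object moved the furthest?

the blue cube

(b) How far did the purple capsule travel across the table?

1.9

From (7.6, 4.6) to (9.3, 3.8), the purple capsule covered √(1.7² + 0.8²) ≈ 1.9 units.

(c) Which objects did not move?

the brown cylinder and the yellow cylinder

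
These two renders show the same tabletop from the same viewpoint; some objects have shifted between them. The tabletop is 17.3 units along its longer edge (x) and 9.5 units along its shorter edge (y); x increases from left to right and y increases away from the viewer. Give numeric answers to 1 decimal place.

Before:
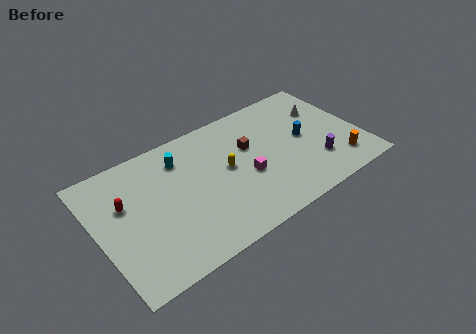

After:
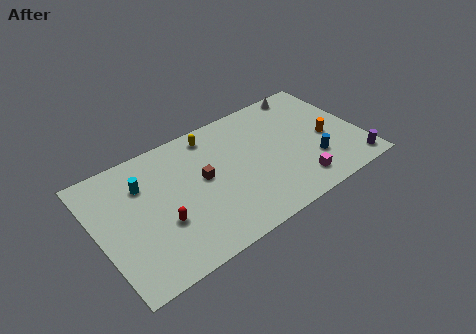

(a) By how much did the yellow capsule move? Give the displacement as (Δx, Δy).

(-0.5, 3.1)

The yellow capsule started near (8.5, 5.1) and ended near (8.0, 8.2).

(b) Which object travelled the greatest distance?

the magenta cube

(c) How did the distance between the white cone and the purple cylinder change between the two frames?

+3.4

The distance was about 4.2 in the first image and 7.6 in the second, so they moved 3.4 units further apart.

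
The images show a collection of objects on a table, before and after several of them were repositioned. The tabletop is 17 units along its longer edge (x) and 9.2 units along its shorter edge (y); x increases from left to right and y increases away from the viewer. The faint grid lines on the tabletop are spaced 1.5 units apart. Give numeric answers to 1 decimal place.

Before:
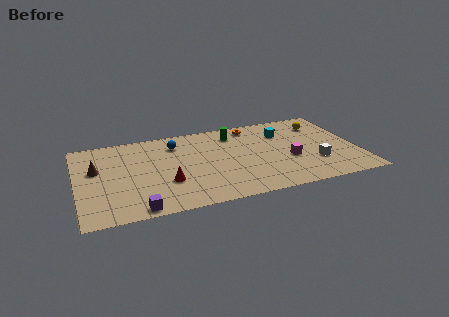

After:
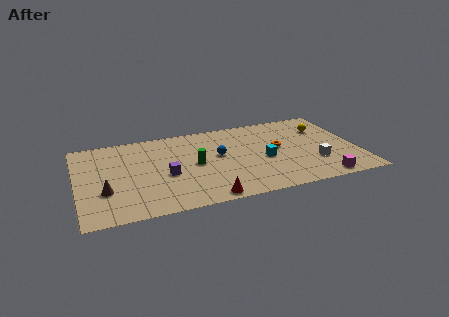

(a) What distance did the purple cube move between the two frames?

3.6

The purple cube moved from about (3.4, 0.8) to (5.3, 3.9), a distance of √(1.9² + 3.1²) ≈ 3.6.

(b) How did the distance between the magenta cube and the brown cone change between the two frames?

+1.3

Before: roughly 11.8 units apart; after: 13.1. That's 1.3 units further apart.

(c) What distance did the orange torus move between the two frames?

3.2

The orange torus was near (10.9, 8.0) before and (12.3, 5.1) after, so it travelled √(1.4² + 2.9²) ≈ 3.2 units.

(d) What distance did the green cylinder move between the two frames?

3.8

From (9.7, 7.4) to (7.1, 4.6), the green cylinder covered √(2.6² + 2.8²) ≈ 3.8 units.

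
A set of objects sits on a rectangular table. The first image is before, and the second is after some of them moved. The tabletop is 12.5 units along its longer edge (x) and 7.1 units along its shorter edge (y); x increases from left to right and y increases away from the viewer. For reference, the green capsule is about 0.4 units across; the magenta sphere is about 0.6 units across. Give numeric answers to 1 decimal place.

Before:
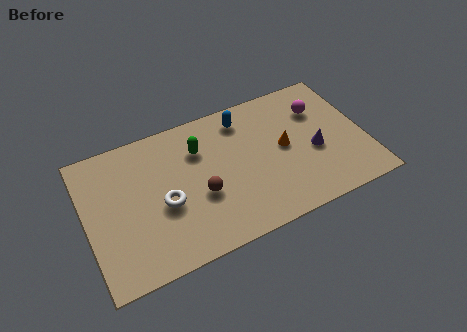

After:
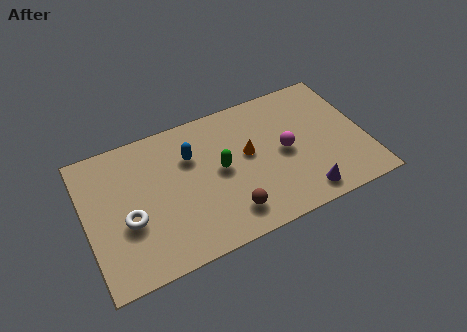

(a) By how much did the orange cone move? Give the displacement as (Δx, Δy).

(-1.6, 0.3)

The orange cone was at about (8.9, 3.7) and moved to about (7.3, 4.0).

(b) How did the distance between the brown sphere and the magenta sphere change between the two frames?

-2.6

They were about 6.1 units apart before and 3.5 after — 2.6 units closer together.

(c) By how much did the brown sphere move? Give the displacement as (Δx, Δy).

(1.1, -1.4)

The brown sphere started near (5.0, 2.8) and ended near (6.1, 1.4).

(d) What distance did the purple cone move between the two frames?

2.2

From (10.2, 3.0) to (9.4, 1.0), the purple cone covered √(0.8² + 2.0²) ≈ 2.2 units.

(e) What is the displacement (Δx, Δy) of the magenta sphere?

(-1.8, -1.6)

The magenta sphere was at about (10.7, 5.1) and moved to about (8.9, 3.5).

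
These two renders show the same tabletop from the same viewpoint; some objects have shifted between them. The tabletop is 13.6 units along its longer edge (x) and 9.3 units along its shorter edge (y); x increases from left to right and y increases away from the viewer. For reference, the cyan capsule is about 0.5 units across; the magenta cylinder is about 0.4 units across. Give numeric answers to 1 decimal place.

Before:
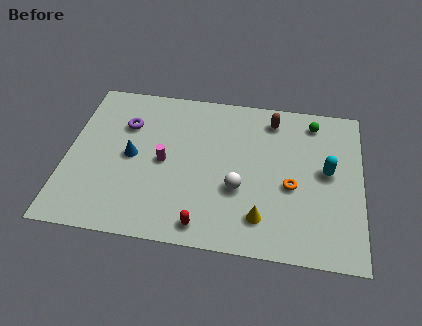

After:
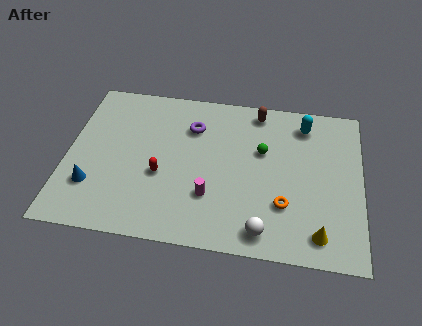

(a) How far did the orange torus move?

1.1

From (10.4, 3.9) to (10.1, 2.8), the orange torus covered √(0.3² + 1.1²) ≈ 1.1 units.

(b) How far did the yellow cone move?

2.6

From (9.1, 1.9) to (11.7, 1.4), the yellow cone covered √(2.6² + 0.5²) ≈ 2.6 units.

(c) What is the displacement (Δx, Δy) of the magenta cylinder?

(2.2, -1.7)

The magenta cylinder was at about (4.5, 4.5) and moved to about (6.7, 2.8).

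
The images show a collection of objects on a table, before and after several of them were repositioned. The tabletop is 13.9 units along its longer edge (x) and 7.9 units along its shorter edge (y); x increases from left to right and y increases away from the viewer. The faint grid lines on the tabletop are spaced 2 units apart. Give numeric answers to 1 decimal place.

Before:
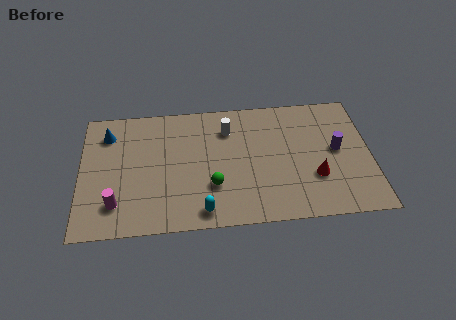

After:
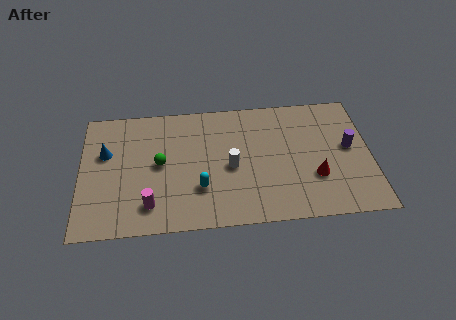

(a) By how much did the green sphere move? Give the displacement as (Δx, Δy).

(-2.5, 1.6)

The green sphere started near (6.3, 2.5) and ended near (3.8, 4.1).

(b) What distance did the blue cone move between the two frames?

1.2

The blue cone was near (1.3, 6.2) before and (1.2, 5.0) after, so it travelled √(0.1² + 1.2²) ≈ 1.2 units.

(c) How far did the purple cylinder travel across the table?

0.6

The purple cylinder was near (12.3, 4.2) before and (12.9, 4.3) after, so it travelled √(0.6² + 0.1²) ≈ 0.6 units.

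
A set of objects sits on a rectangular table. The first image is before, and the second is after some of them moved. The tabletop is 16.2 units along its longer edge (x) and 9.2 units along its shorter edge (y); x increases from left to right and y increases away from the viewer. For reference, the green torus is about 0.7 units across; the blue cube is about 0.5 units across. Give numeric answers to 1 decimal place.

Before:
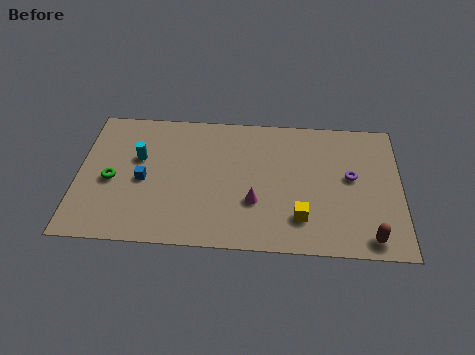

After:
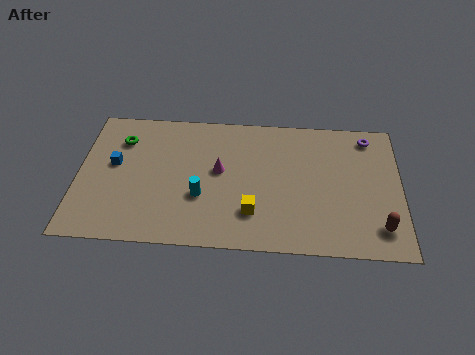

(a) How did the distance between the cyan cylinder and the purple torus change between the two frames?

-1.1

Before: roughly 10.7 units apart; after: 9.6. That's 1.1 units closer together.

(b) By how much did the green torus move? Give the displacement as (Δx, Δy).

(0.4, 2.8)

The green torus started near (1.7, 4.1) and ended near (2.1, 6.9).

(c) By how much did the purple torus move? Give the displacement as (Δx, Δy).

(0.9, 2.8)

The purple torus started near (13.7, 5.1) and ended near (14.6, 7.9).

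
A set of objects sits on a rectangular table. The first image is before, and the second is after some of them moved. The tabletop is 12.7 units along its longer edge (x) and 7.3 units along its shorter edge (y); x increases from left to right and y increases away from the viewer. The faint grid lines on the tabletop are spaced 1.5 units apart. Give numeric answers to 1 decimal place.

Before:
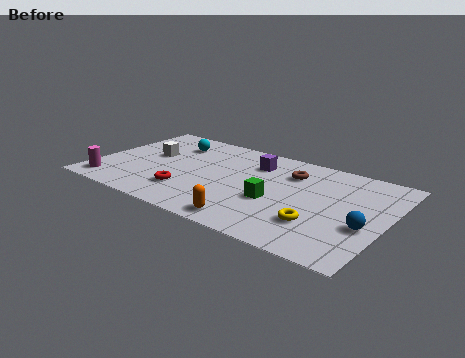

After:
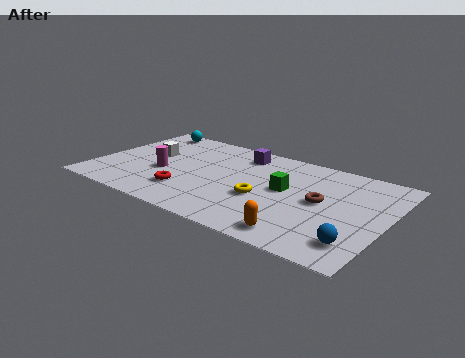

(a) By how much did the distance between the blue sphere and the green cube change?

+0.3

They were about 3.9 units apart before and 4.2 after — 0.3 units further apart.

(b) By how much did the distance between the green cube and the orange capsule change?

+1.1

Before: roughly 2.1 units apart; after: 3.2. That's 1.1 units further apart.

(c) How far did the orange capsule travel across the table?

2.1

The orange capsule was near (7.3, 0.9) before and (9.4, 1.0) after, so it travelled √(2.1² + 0.1²) ≈ 2.1 units.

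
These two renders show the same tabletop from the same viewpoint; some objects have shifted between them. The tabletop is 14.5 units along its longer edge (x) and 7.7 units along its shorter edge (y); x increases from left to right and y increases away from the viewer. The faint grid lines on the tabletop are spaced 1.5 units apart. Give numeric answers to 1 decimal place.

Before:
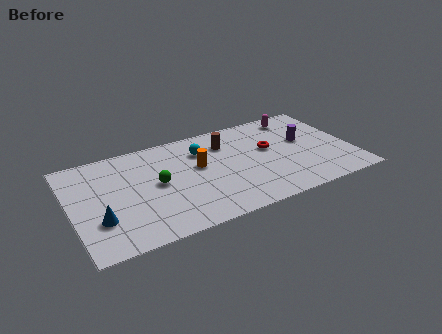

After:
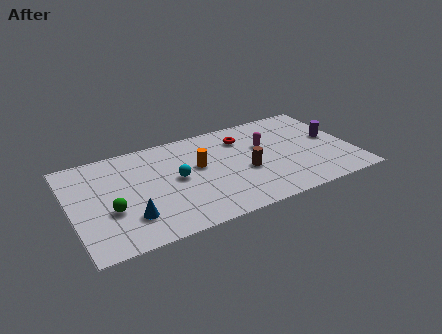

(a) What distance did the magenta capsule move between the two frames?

2.7

From (12.1, 6.6) to (10.1, 4.8), the magenta capsule covered √(2.0² + 1.8²) ≈ 2.7 units.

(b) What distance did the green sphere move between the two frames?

2.7

The green sphere moved from about (4.4, 4.0) to (1.9, 2.9), a distance of √(2.5² + 1.1²) ≈ 2.7.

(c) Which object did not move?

the orange cylinder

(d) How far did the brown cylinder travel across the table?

2.7

The brown cylinder moved from about (8.2, 5.8) to (8.9, 3.2), a distance of √(0.7² + 2.6²) ≈ 2.7.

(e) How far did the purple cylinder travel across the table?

1.4

The purple cylinder was near (12.2, 4.5) before and (13.6, 4.2) after, so it travelled √(1.4² + 0.3²) ≈ 1.4 units.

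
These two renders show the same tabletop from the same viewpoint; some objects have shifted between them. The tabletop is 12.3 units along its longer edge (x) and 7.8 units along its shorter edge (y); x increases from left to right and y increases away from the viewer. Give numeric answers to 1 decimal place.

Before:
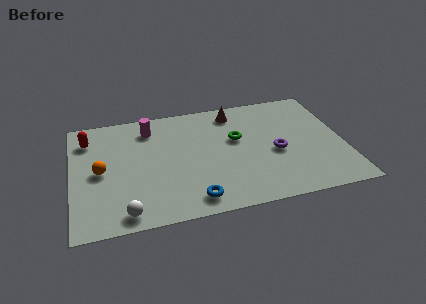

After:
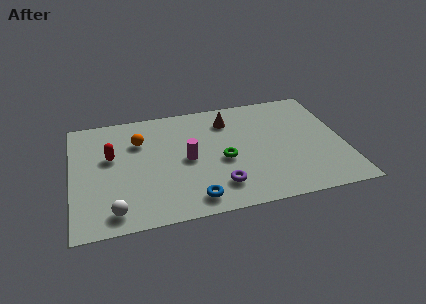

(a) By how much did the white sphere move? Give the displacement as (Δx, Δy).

(-0.5, 0.2)

The white sphere was at about (2.3, 0.9) and moved to about (1.8, 1.1).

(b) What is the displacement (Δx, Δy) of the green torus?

(-0.7, -1.3)

The green torus started near (7.5, 4.7) and ended near (6.8, 3.4).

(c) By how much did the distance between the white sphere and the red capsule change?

-1.8

They were about 5.4 units apart before and 3.6 after — 1.8 units closer together.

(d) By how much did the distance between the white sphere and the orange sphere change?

+1.5

Before: roughly 3.1 units apart; after: 4.6. That's 1.5 units further apart.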